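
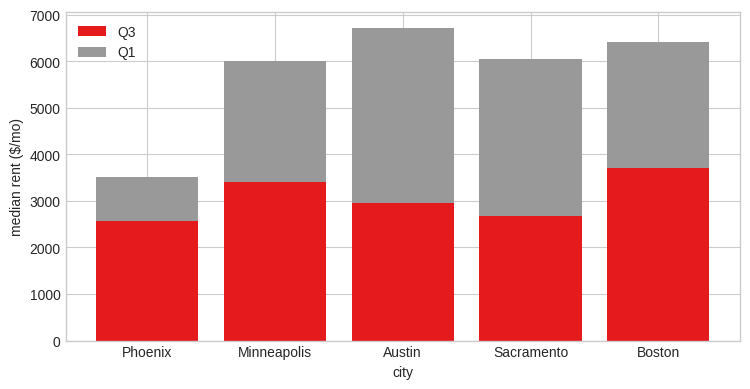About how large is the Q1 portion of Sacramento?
≈ 3000

Q1 top ≈ 6000, bottom ≈ 3000; segment ≈ 3000.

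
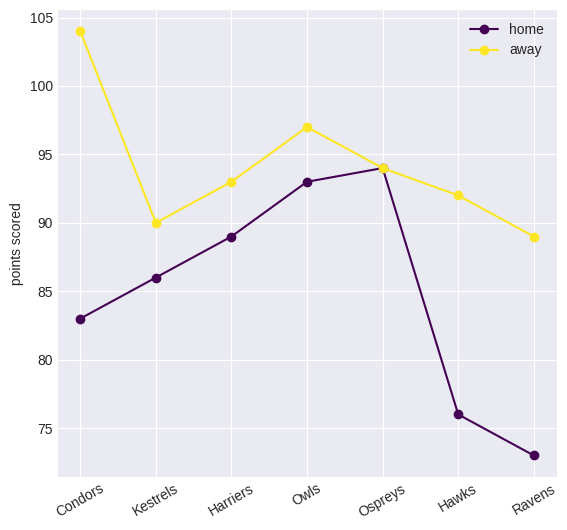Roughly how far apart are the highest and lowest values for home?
≈ 20

Max Ospreys ≈ 95, min Ravens ≈ 75; range ≈ 20.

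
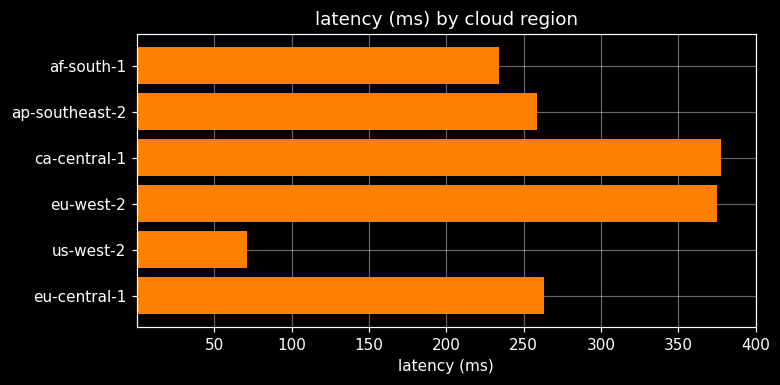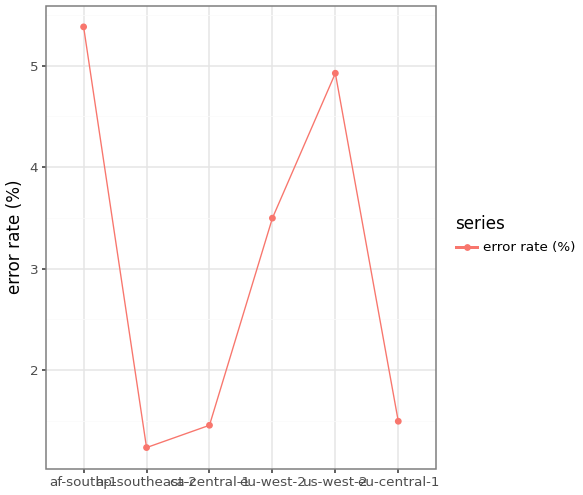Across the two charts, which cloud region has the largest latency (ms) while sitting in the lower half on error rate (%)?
Chart 2 median error rate (%) ≈ 2.5; below-median cloud regions: ap-southeast-2, ca-central-1, eu-central-1. Among those, ca-central-1 has the highest latency (ms) (≈ 400).

ca-central-1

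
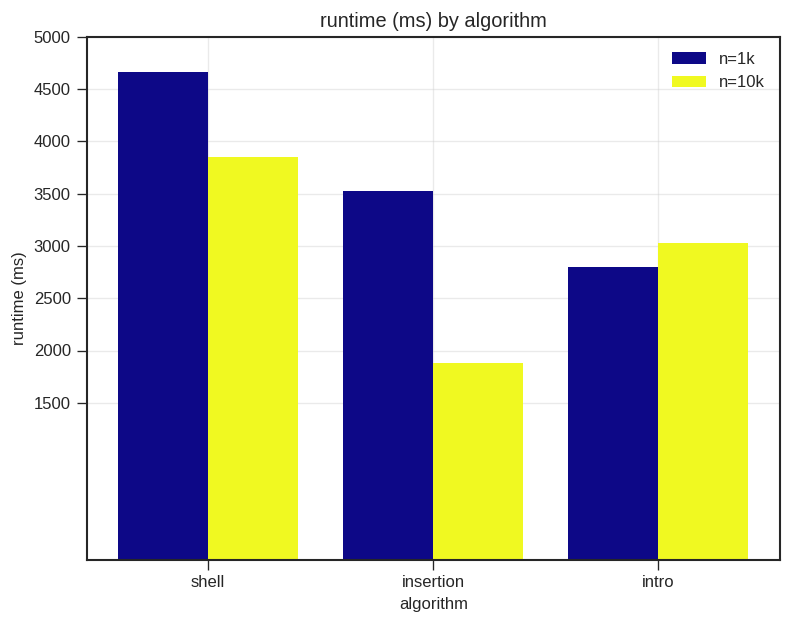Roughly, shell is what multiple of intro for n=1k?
≈ 1.5×

shell ≈ 4500, intro ≈ 3000; 4500/3000 ≈ 1.5.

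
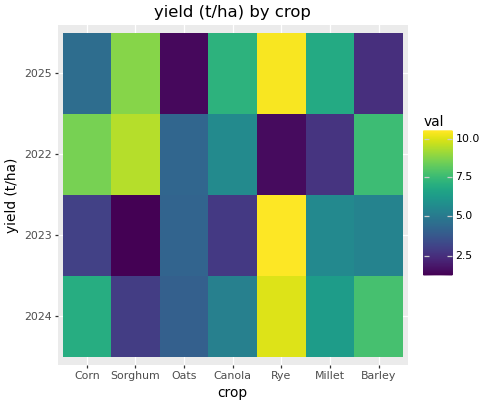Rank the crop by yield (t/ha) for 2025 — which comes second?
Top 3 for 2025: Rye ≈ 10, Sorghum ≈ 9, Canola ≈ 7.

Sorghum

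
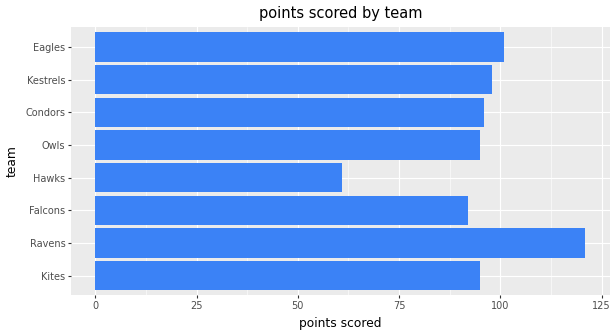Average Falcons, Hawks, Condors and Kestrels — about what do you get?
≈ 90

(100 + 60 + 100 + 100) / 4 ≈ 90.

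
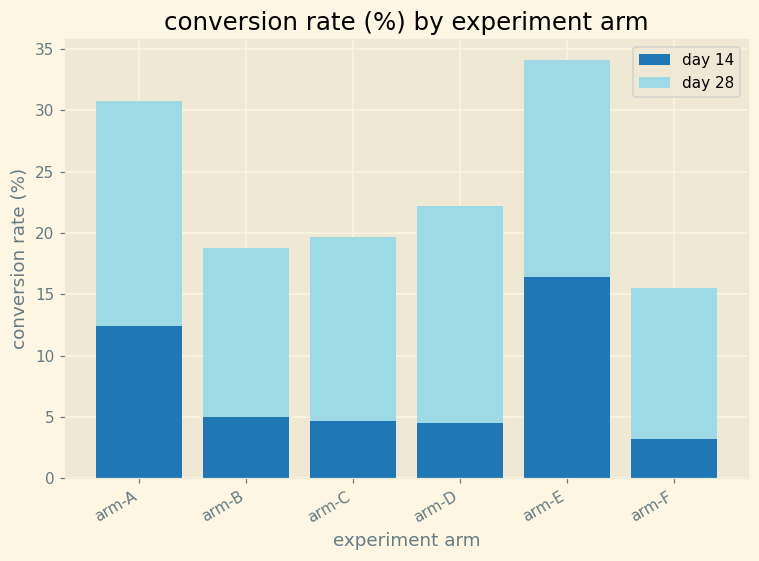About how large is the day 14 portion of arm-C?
day 14 top ≈ 5, bottom ≈ 0; segment ≈ 5.

≈ 5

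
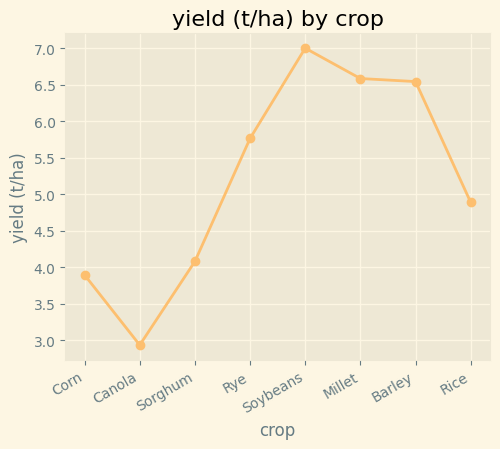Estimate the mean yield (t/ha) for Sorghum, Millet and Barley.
≈ 5.67

(4.0 + 6.5 + 6.5) / 3 ≈ 5.67.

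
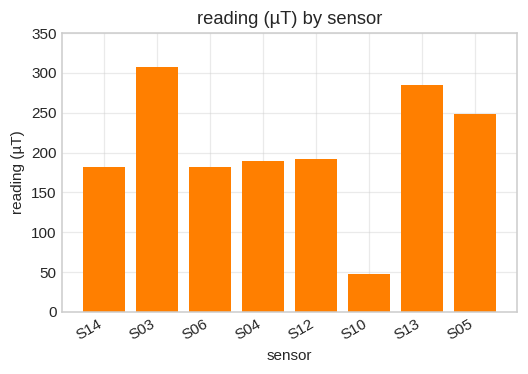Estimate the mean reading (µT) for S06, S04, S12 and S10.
≈ 162

(200 + 200 + 200 + 50) / 4 ≈ 162.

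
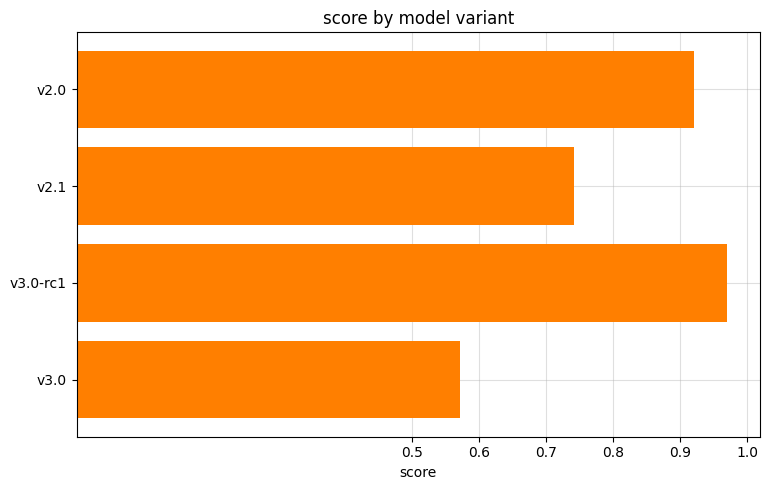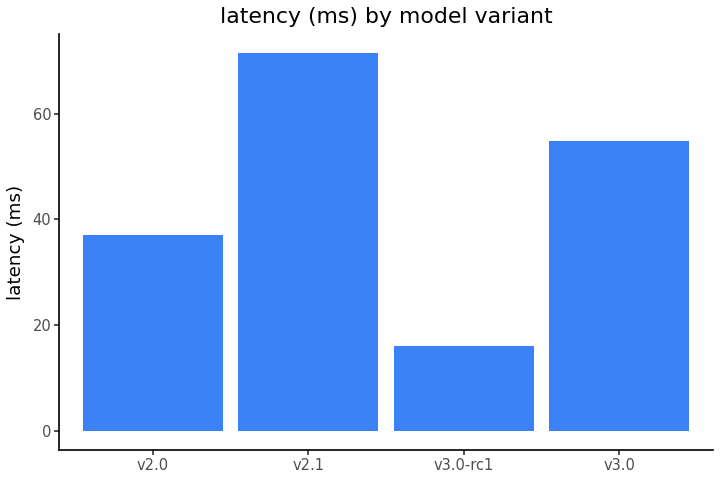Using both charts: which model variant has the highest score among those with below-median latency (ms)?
v3.0-rc1

Chart 2 median latency (ms) ≈ 50; below-median model variants: v2.0, v3.0-rc1. Among those, v3.0-rc1 has the highest score (≈ 1).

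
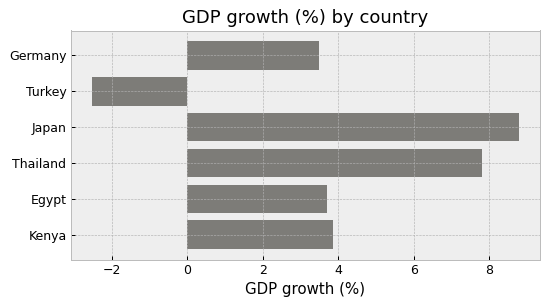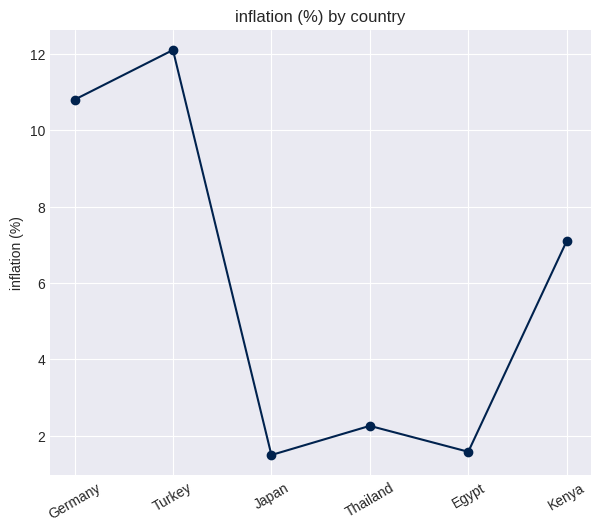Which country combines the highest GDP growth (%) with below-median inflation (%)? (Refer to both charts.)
Japan

Chart 2 median inflation (%) ≈ 4; below-median countries: Japan, Thailand, Egypt. Among those, Japan has the highest GDP growth (%) (≈ 9).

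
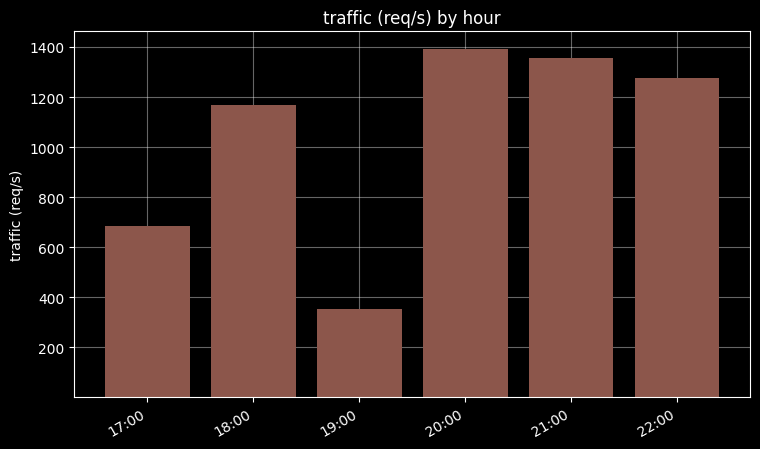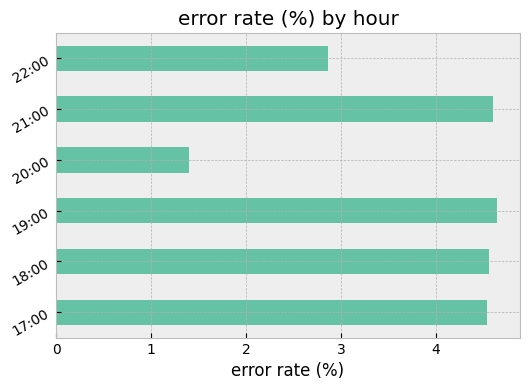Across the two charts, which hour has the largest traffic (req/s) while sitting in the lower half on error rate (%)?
20:00

Chart 2 median error rate (%) ≈ 4.5; below-median hours: 17:00, 20:00, 22:00. Among those, 20:00 has the highest traffic (req/s) (≈ 1400).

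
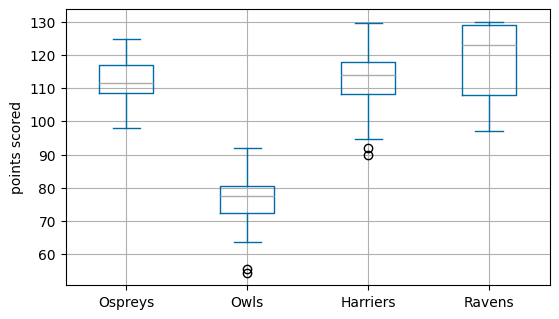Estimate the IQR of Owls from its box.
≈ 10

Q3 ≈ 80, Q1 ≈ 70; IQR ≈ 10.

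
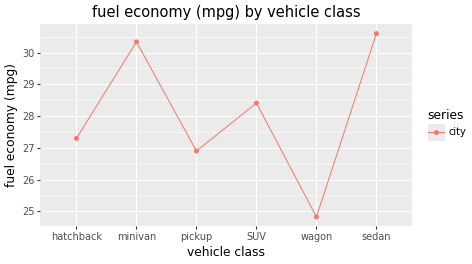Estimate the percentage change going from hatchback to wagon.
≈ -9.1%

hatchback ≈ 27.5, wagon ≈ 25.0; (25.0 − 27.5) / 27.5 ≈ -9.1%.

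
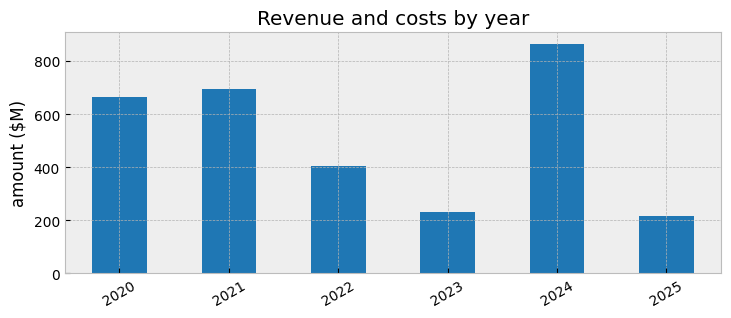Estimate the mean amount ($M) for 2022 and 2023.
≈ 300

(400 + 200) / 2 ≈ 300.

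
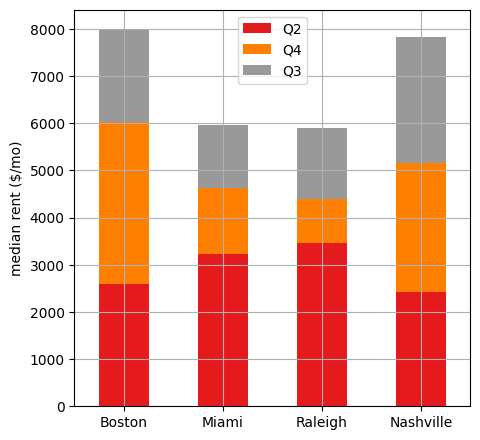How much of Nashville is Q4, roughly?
Q4 top ≈ 5000, bottom ≈ 2000; segment ≈ 3000.

≈ 3000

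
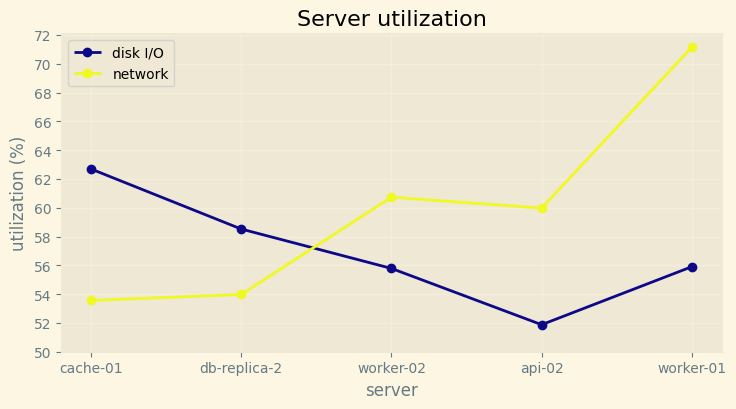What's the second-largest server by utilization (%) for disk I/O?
db-replica-2

Top 3 for disk I/O: cache-01 ≈ 62, db-replica-2 ≈ 58, worker-01 ≈ 56.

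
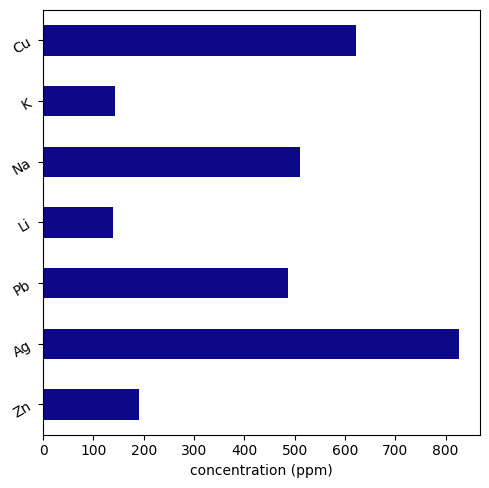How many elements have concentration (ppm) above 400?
4

Above 400: Ag, Pb, Na, Cu.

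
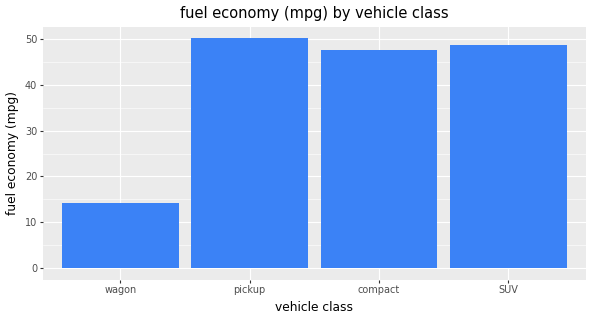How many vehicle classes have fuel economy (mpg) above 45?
3

Above 45: pickup, compact, SUV.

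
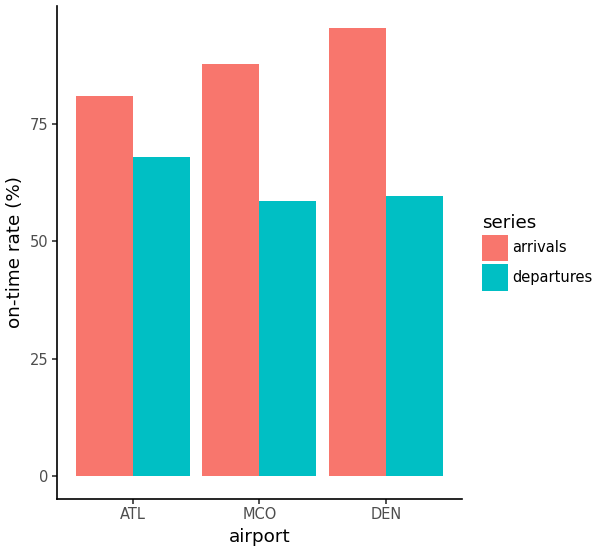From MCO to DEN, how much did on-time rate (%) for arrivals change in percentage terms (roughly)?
≈ +11.1%

MCO ≈ 90, DEN ≈ 100; (100 − 90) / 90 ≈ +11.1%.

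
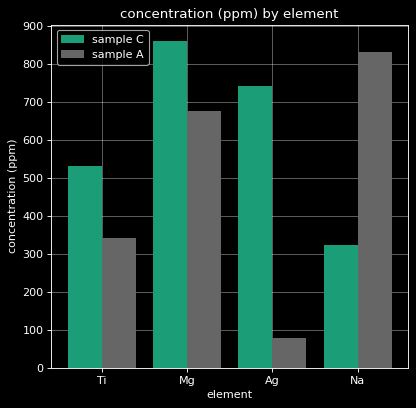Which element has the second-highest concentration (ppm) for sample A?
Mg

Top 3 for sample A: Na ≈ 800, Mg ≈ 700, Ti ≈ 300.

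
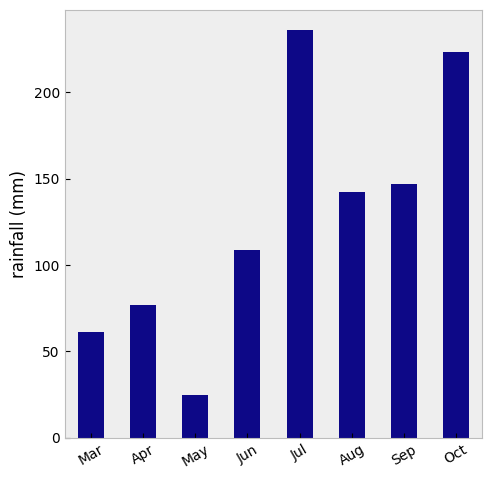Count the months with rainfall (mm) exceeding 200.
Above 200: Jul, Oct.

2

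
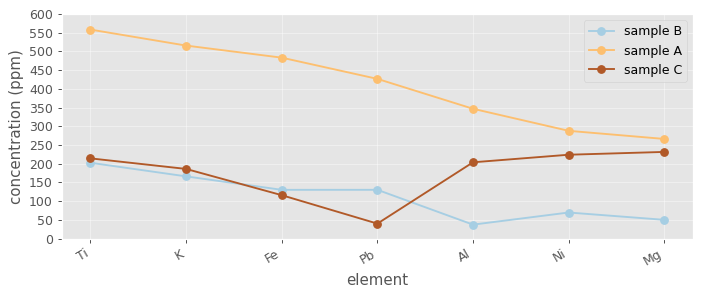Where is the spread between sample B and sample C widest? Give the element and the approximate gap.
Mg: sample B ≈ 50, sample C ≈ 250 → gap ≈ 200. Next-largest (Al) is only ≈ 150.

Mg, ≈ 200 ppm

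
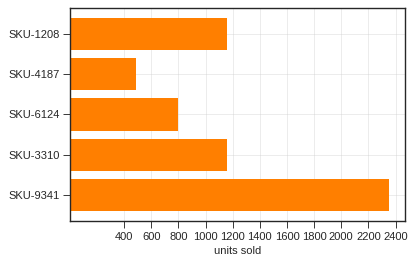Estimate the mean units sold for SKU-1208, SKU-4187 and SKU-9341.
(1200 + 400 + 2400) / 3 ≈ 1333.

≈ 1333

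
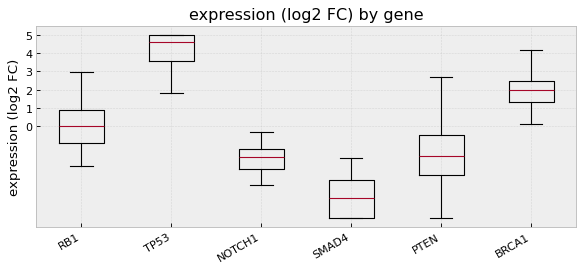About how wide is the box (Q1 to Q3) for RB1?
≈ 2

Q3 ≈ 1, Q1 ≈ -1; IQR ≈ 2.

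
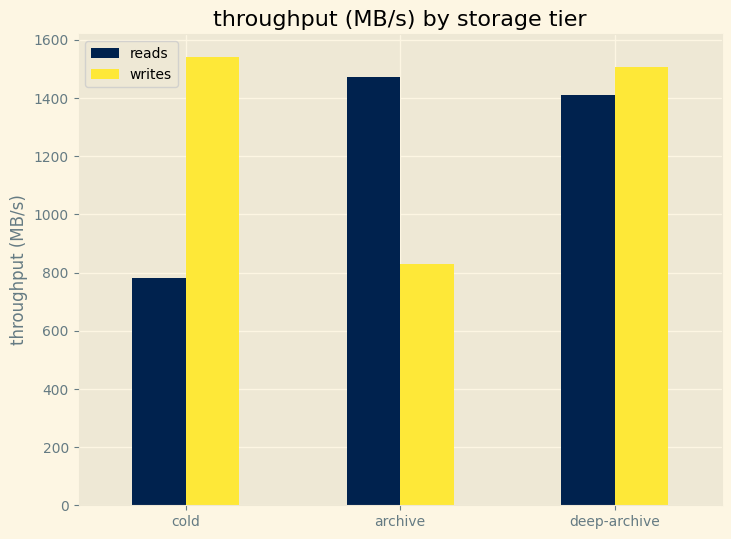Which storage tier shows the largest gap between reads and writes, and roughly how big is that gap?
cold: reads ≈ 800, writes ≈ 1600 → gap ≈ 800. Next-largest (archive) is only ≈ 600.

cold, ≈ 800 MB/s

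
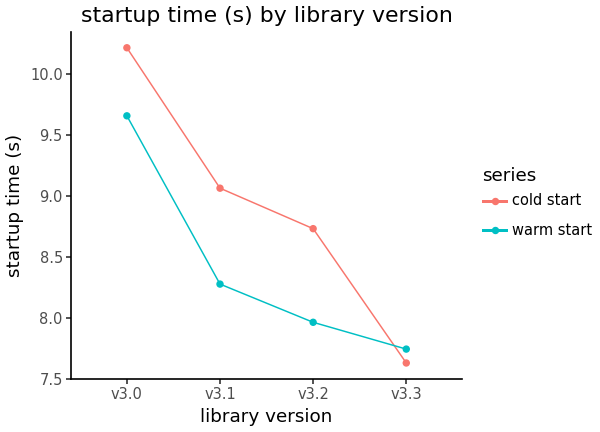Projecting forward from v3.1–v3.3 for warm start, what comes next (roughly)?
≈ 7

Last three: 8.5, 8.0, 7.5 → slope ≈ -0.5/step → next ≈ 7.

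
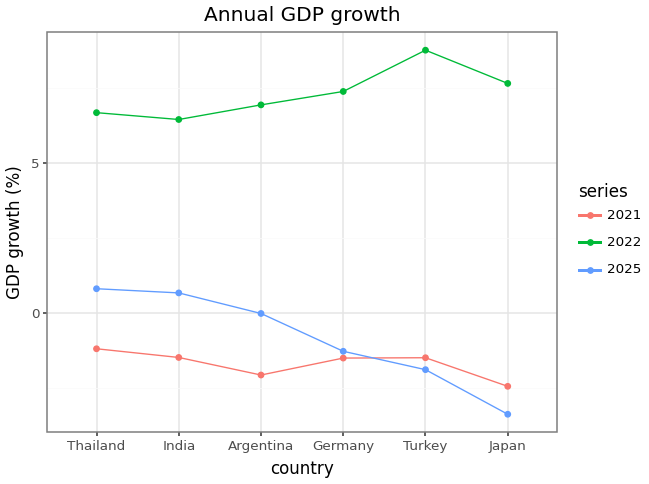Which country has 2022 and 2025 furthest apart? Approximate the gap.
Japan: 2022 ≈ 8, 2025 ≈ -4 → gap ≈ 12. Next-largest (Turkey) is only ≈ 10.

Japan, ≈ 12 %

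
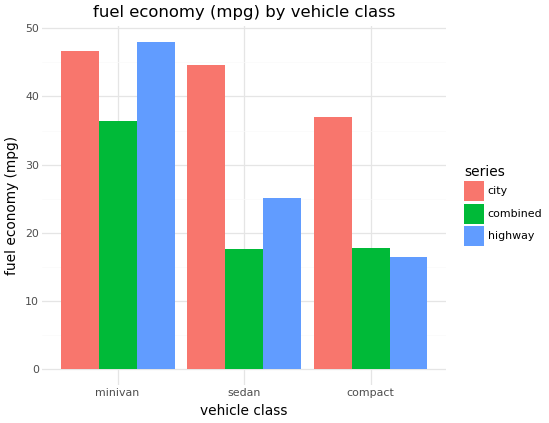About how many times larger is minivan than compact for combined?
minivan ≈ 35, compact ≈ 20; 35/20 ≈ 1.75.

≈ 1.75×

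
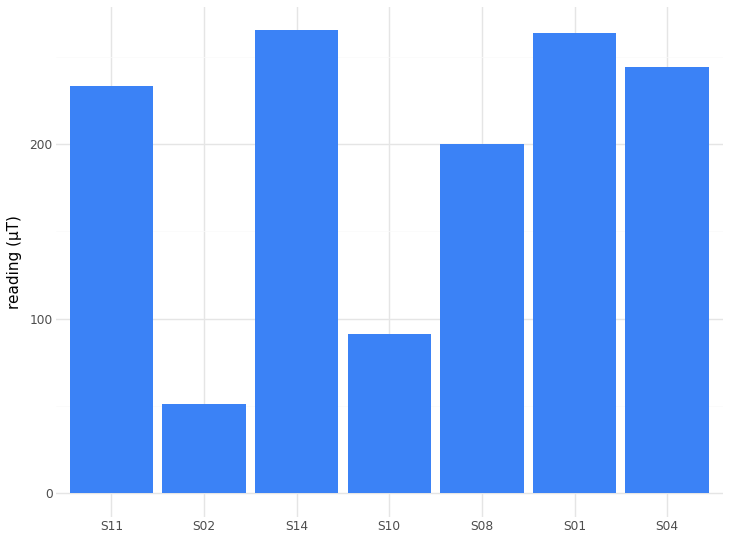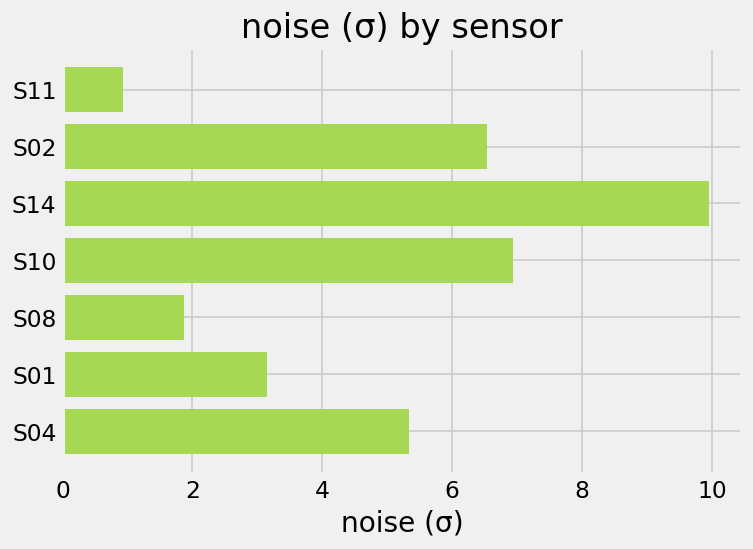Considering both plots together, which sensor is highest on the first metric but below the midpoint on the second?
Chart 2 median noise (σ) ≈ 5; below-median sensors: S11, S08, S01. Among those, S01 has the highest reading (µT) (≈ 275).

S01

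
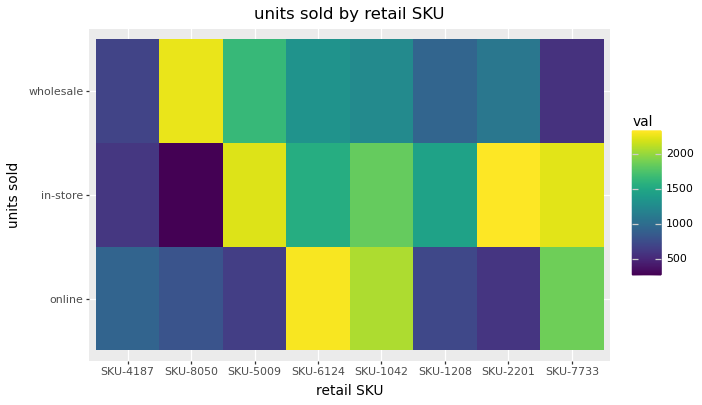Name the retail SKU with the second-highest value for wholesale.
Top 3 for wholesale: SKU-8050 ≈ 2200, SKU-5009 ≈ 1600, SKU-6124 ≈ 1400.

SKU-5009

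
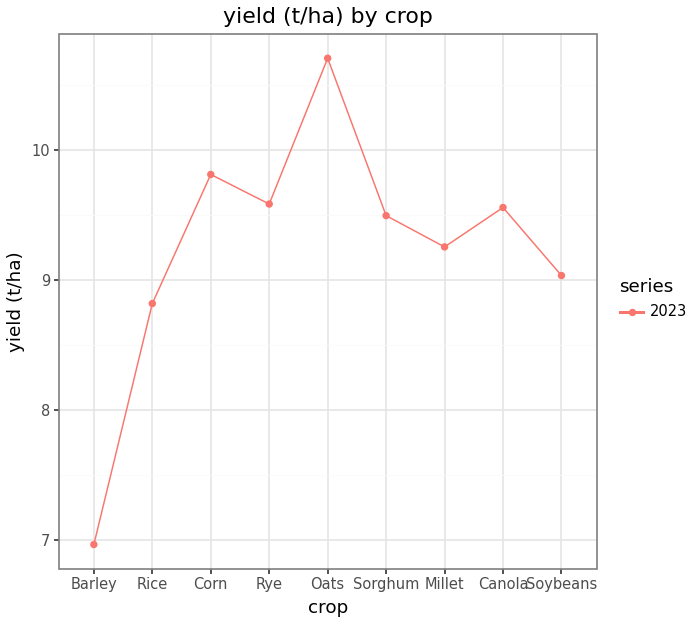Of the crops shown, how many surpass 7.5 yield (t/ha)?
8

Above 7.5: Rice, Corn, Rye, Oats, Sorghum, Millet, Canola, Soybeans.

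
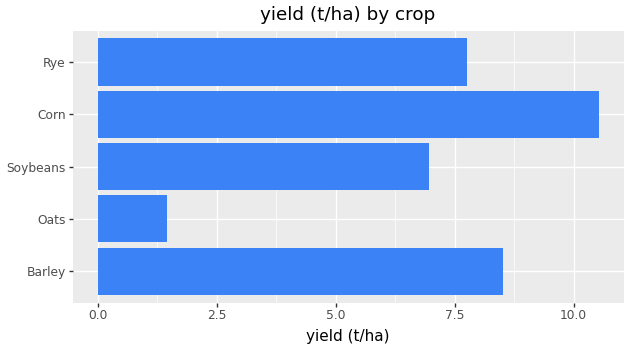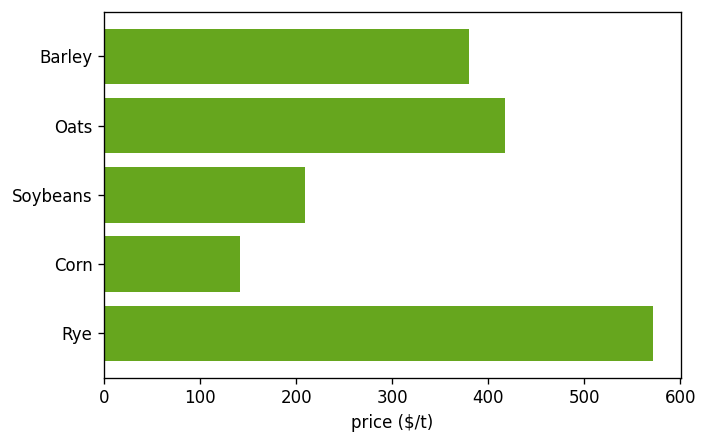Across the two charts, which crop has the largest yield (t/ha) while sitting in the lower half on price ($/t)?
Chart 2 median price ($/t) ≈ 400; below-median crops: Soybeans, Corn. Among those, Corn has the highest yield (t/ha) (≈ 11).

Corn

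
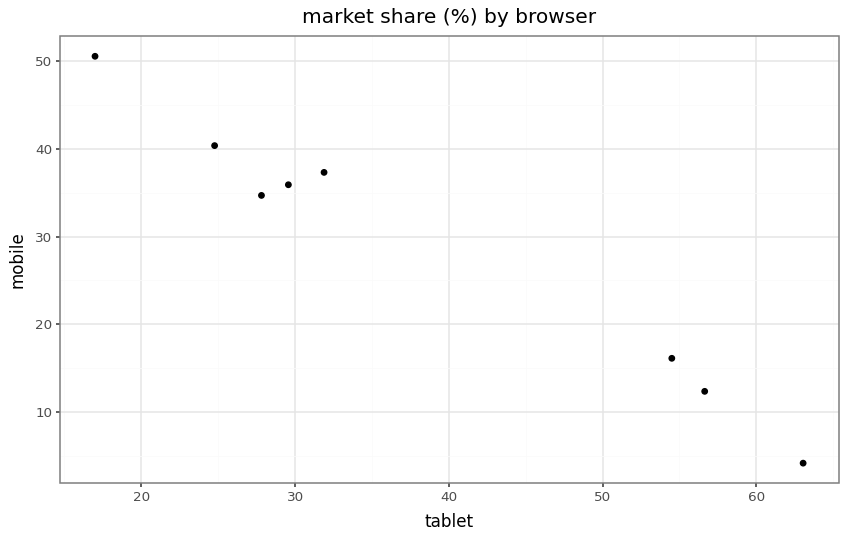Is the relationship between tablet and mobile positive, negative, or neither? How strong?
negative, strong

Points are negatively correlated; strong (|r| ≈ 1.0).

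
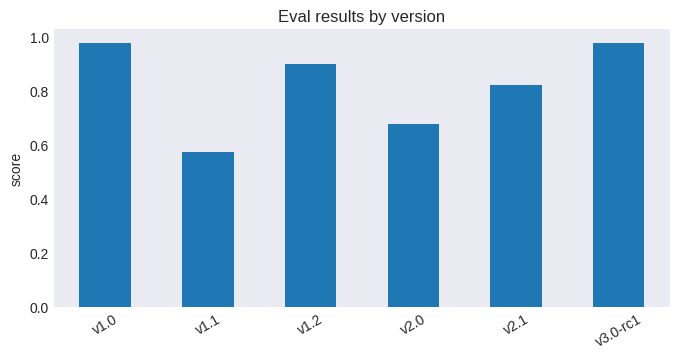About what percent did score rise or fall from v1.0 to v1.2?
v1.0 ≈ 1.0, v1.2 ≈ 0.9; (0.9 − 1.0) / 1.0 ≈ -10%.

≈ -10%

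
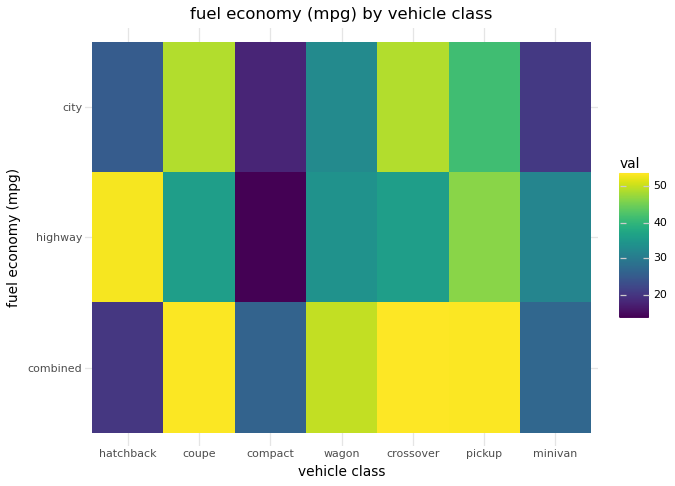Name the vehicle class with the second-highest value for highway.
pickup

Top 3 for highway: hatchback ≈ 55, pickup ≈ 45, coupe ≈ 35.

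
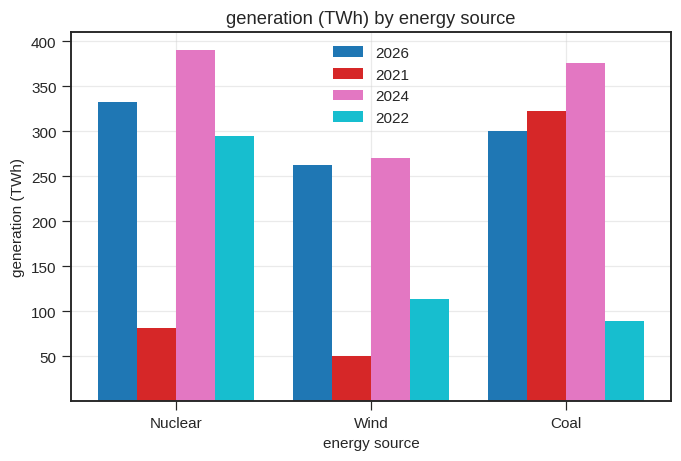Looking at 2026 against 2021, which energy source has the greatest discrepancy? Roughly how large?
Nuclear, ≈ 250 TWh

Nuclear: 2026 ≈ 350, 2021 ≈ 100 → gap ≈ 250. Next-largest (Wind) is only ≈ 200.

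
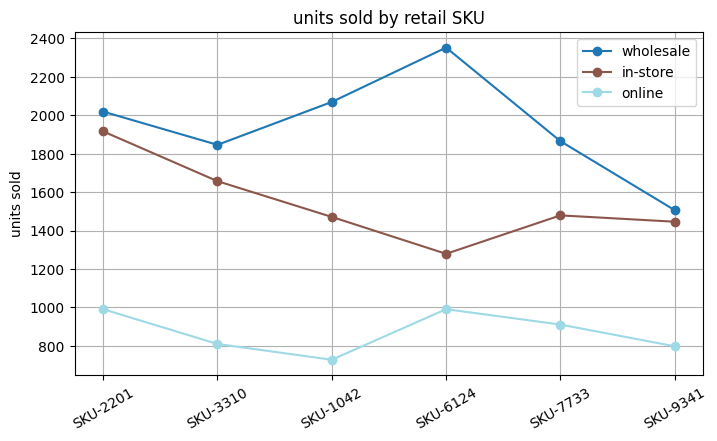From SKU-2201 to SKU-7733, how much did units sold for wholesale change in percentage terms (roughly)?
≈ -10%

SKU-2201 ≈ 2000, SKU-7733 ≈ 1800; (1800 − 2000) / 2000 ≈ -10%.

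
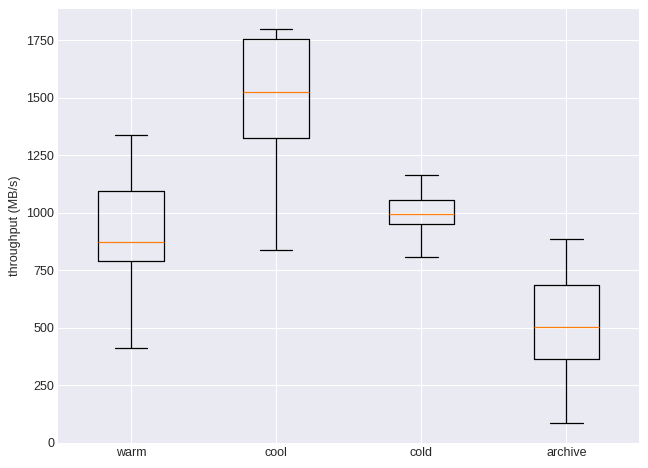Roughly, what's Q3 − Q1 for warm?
Q3 ≈ 1100, Q1 ≈ 800; IQR ≈ 300.

≈ 300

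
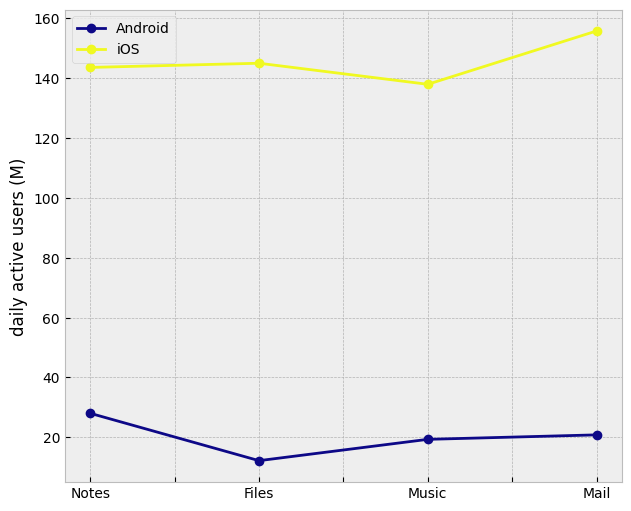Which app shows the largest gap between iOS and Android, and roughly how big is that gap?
Mail, ≈ 140 M

Mail: iOS ≈ 160, Android ≈ 20 → gap ≈ 140. Next-largest (Files) is only ≈ 120.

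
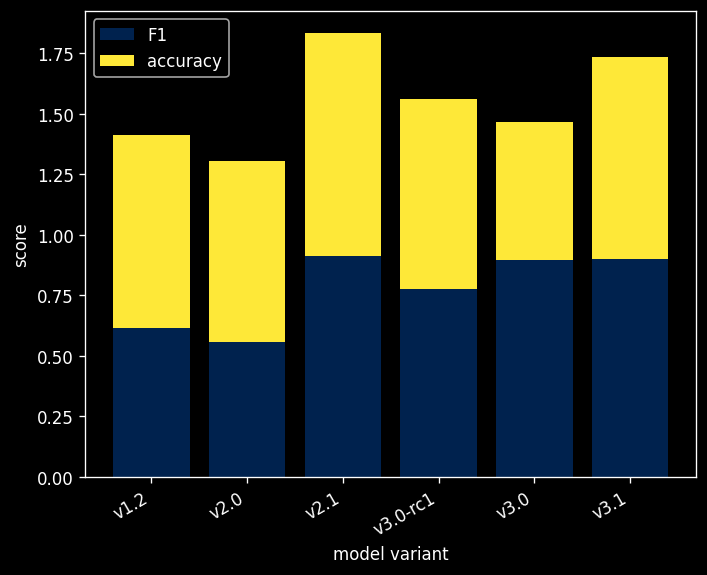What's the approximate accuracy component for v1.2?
≈ 0.8

accuracy top ≈ 1.4, bottom ≈ 0.6; segment ≈ 0.8.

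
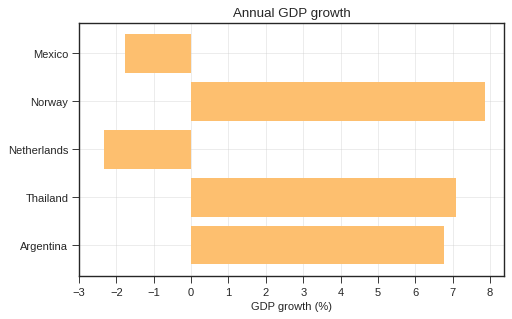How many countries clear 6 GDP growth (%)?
Above 6: Norway, Thailand, Argentina.

3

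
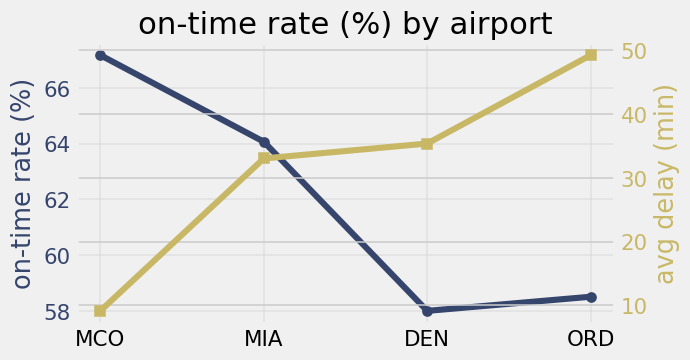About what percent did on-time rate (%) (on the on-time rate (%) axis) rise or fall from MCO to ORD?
≈ -11.9%

MCO ≈ 67, ORD ≈ 59; (59 − 67) / 67 ≈ -11.9%.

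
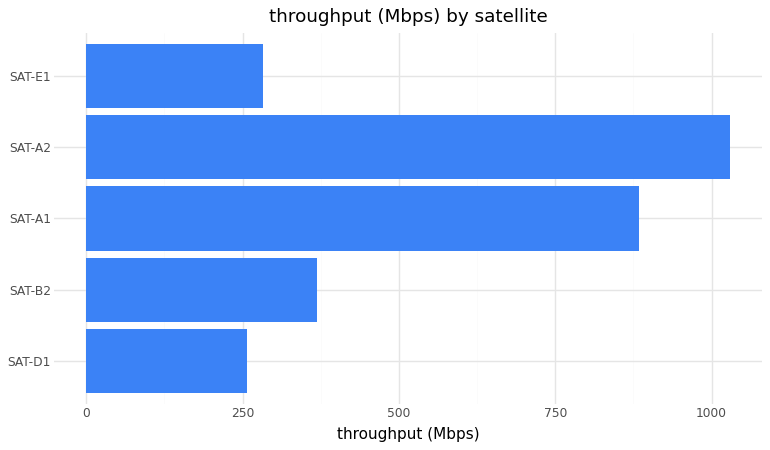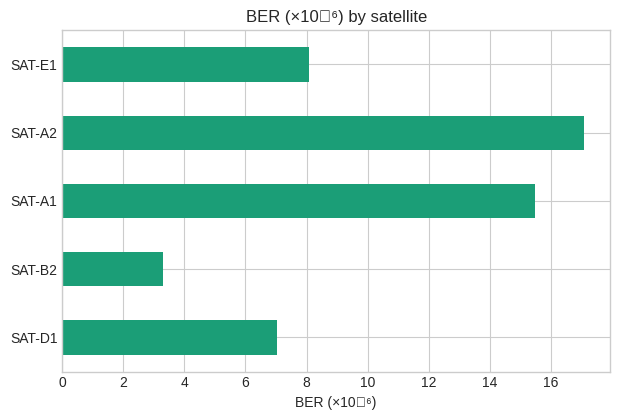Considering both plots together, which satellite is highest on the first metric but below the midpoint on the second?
SAT-B2

Chart 2 median BER (×10⁻⁶) ≈ 8; below-median satellites: SAT-D1, SAT-B2. Among those, SAT-B2 has the highest throughput (Mbps) (≈ 400).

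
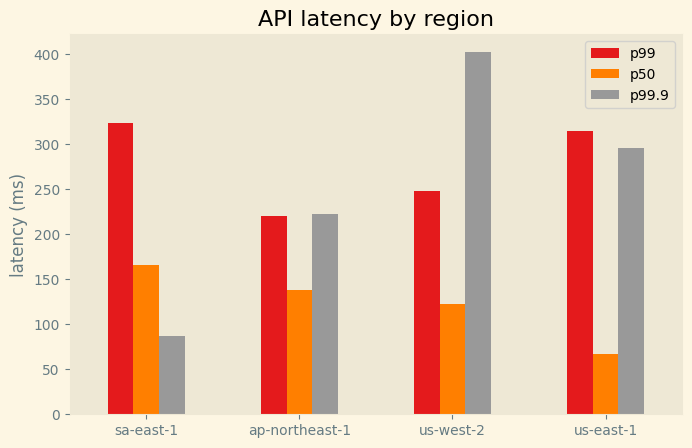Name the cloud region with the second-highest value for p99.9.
us-east-1

Top 3 for p99.9: us-west-2 ≈ 400, us-east-1 ≈ 300, ap-northeast-1 ≈ 200.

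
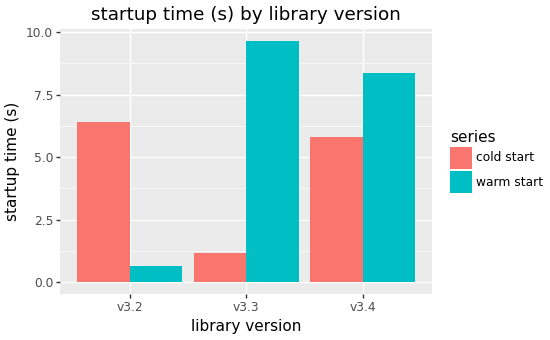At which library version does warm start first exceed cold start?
v3.3

v3.2: warm start ≈ 1 vs cold start ≈ 6 (not yet); v3.3: warm start ≈ 10 vs cold start ≈ 1 (first crossover).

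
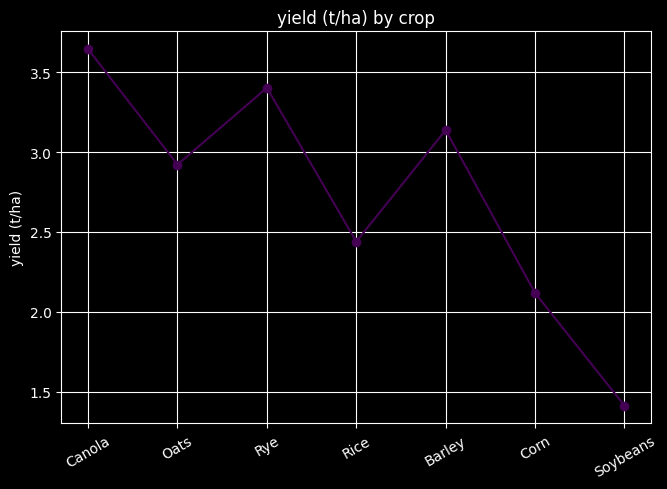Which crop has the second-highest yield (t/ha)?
Top 3: Canola ≈ 3.6, Rye ≈ 3.4, Barley ≈ 3.2.

Rye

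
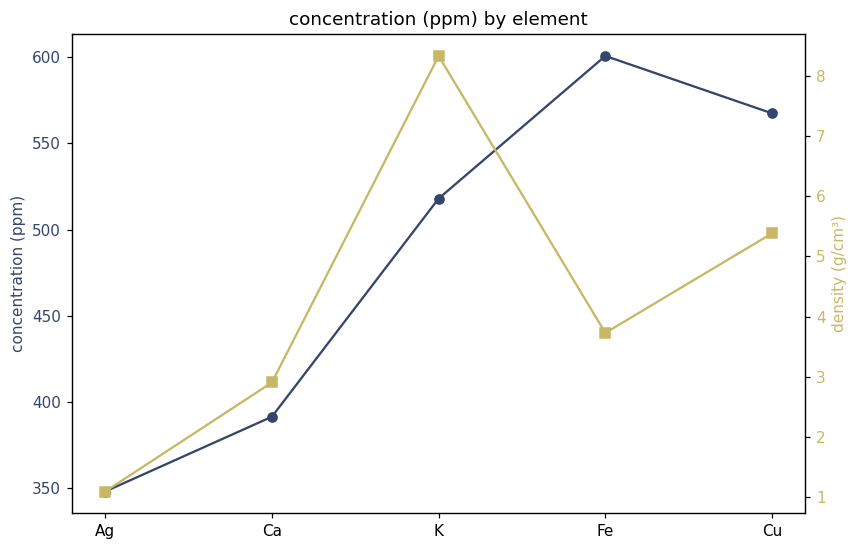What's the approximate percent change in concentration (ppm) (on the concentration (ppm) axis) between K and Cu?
K ≈ 525, Cu ≈ 575; (575 − 525) / 525 ≈ +9.5%.

≈ +9.5%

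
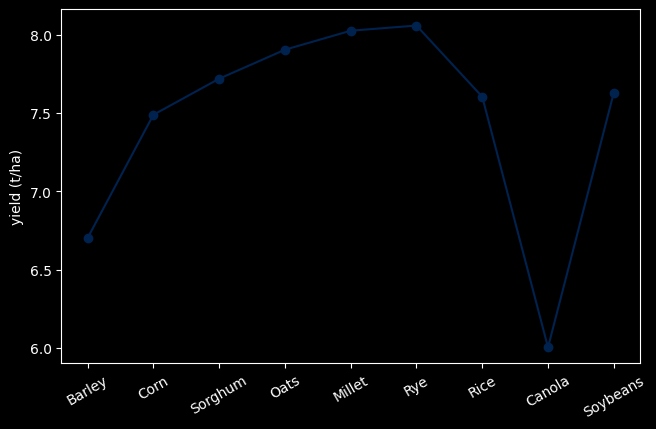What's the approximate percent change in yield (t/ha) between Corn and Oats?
≈ +8.1%

Corn ≈ 7.4, Oats ≈ 8.0; (8.0 − 7.4) / 7.4 ≈ +8.1%.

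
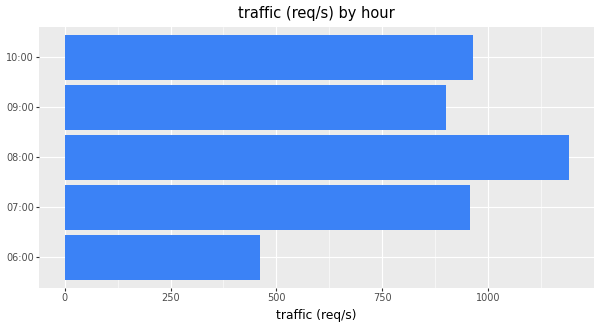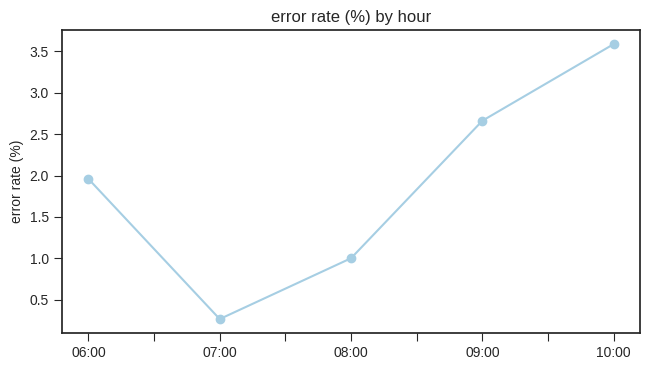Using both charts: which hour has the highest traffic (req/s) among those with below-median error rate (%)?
08:00

Chart 2 median error rate (%) ≈ 2; below-median hours: 07:00, 08:00. Among those, 08:00 has the highest traffic (req/s) (≈ 1200).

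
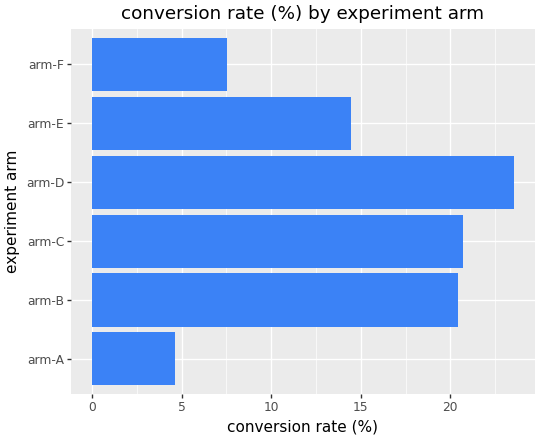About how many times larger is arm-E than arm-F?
arm-E ≈ 14, arm-F ≈ 8; 14/8 ≈ 1.75.

≈ 1.75×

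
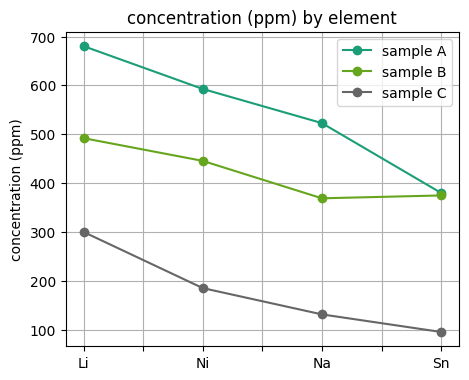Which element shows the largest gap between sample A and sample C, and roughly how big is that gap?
Ni, ≈ 400 ppm

Ni: sample A ≈ 600, sample C ≈ 200 → gap ≈ 400. Next-largest (Na) is only ≈ 350.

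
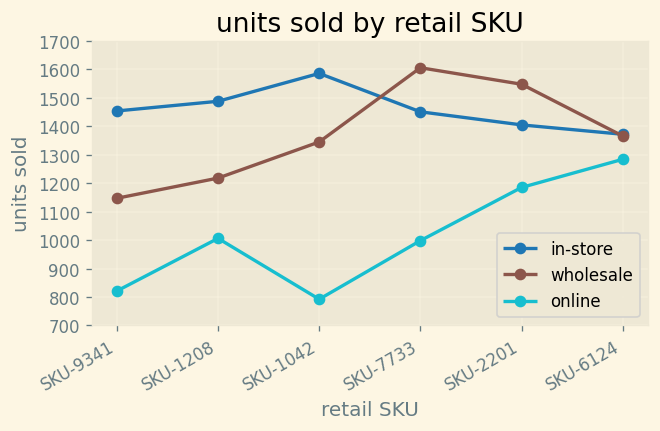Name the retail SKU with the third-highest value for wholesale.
Top 4 for wholesale: SKU-7733 ≈ 1600, SKU-2201 ≈ 1500, SKU-6124 ≈ 1400, SKU-1042 ≈ 1300.

SKU-6124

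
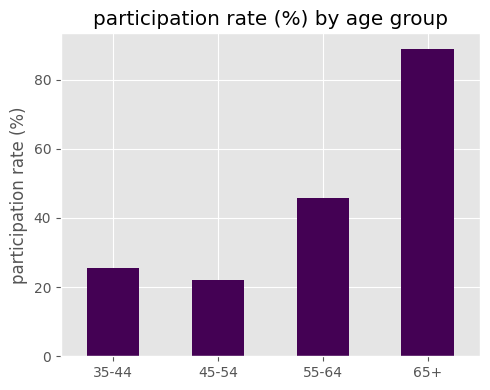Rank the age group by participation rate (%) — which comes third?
Top 4: 65+ ≈ 90, 55-64 ≈ 50, 35-44 ≈ 30, 45-54 ≈ 20.

35-44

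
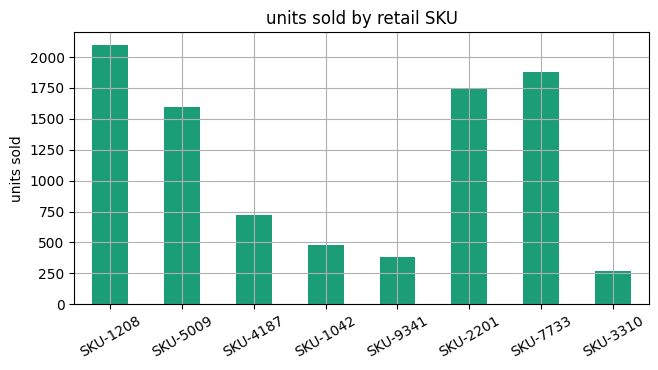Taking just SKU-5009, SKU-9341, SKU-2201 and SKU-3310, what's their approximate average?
≈ 1000

(1600 + 400 + 1800 + 200) / 4 ≈ 1000.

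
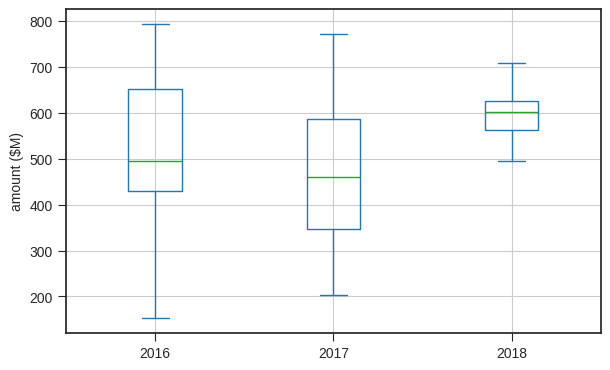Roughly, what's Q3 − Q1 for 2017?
Q3 ≈ 590, Q1 ≈ 350; IQR ≈ 240.

≈ 240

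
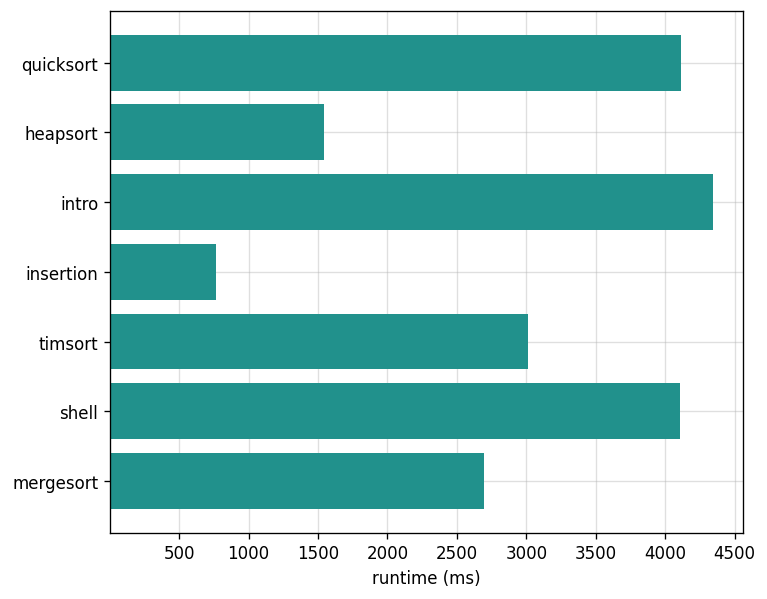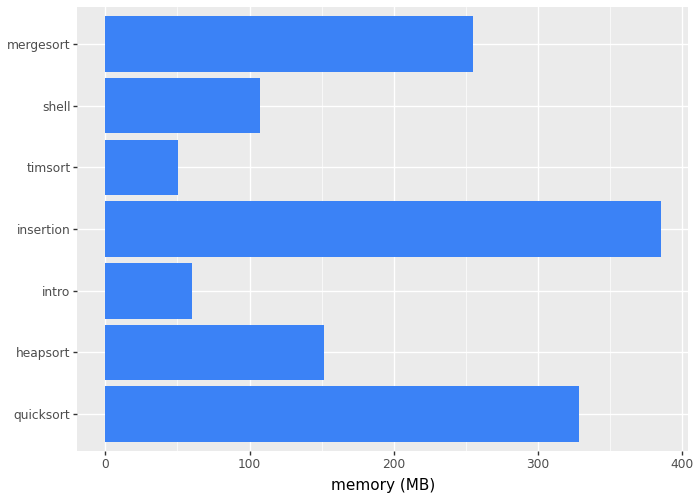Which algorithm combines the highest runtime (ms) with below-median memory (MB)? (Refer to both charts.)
Chart 2 median memory (MB) ≈ 150; below-median algorithms: intro, timsort, shell. Among those, intro has the highest runtime (ms) (≈ 4500).

intro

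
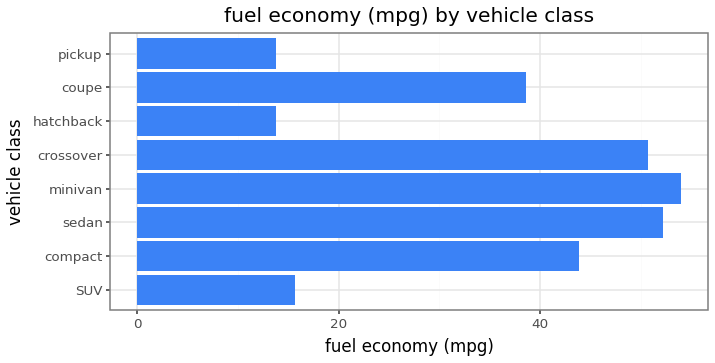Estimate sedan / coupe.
≈ 1.25×

sedan ≈ 50, coupe ≈ 40; 50/40 ≈ 1.25.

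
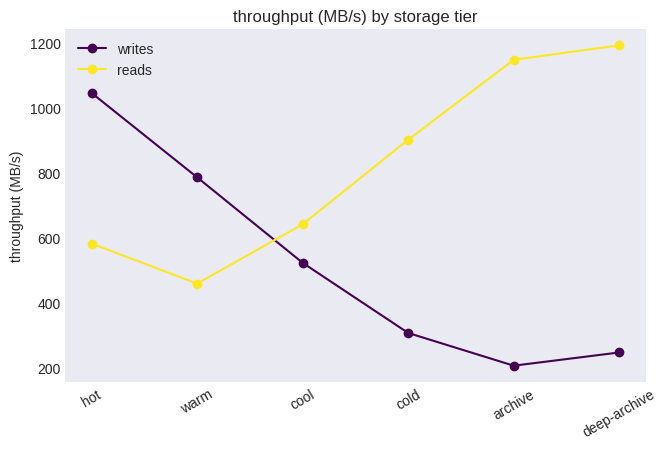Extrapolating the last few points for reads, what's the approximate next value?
≈ 1350

Last three: 900, 1100, 1200 → slope ≈ 150/step → next ≈ 1350.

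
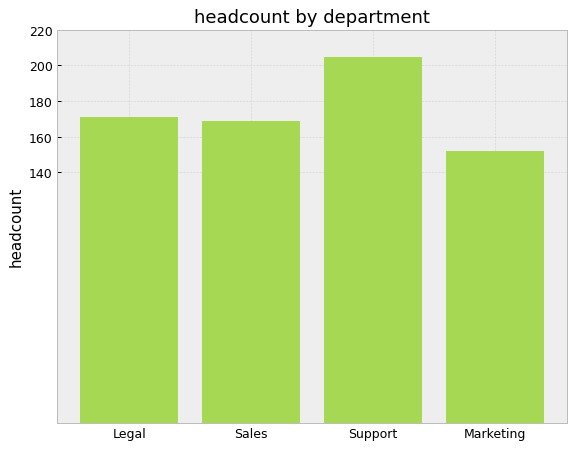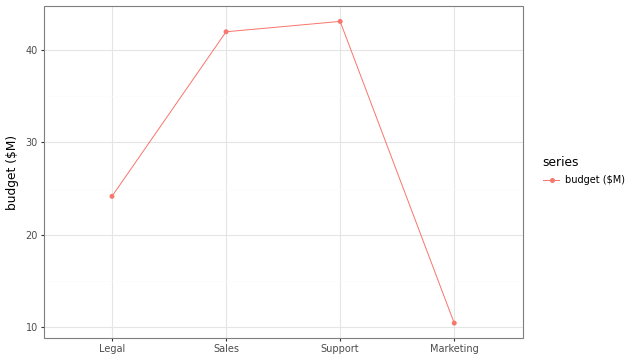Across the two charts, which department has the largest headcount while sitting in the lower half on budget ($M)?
Legal

Chart 2 median budget ($M) ≈ 35; below-median departments: Legal, Marketing. Among those, Legal has the highest headcount (≈ 180).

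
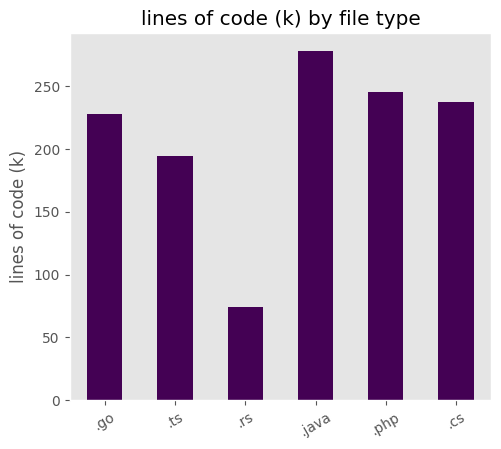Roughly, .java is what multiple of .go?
.java ≈ 275, .go ≈ 225; 275/225 ≈ 1.22.

≈ 1.22×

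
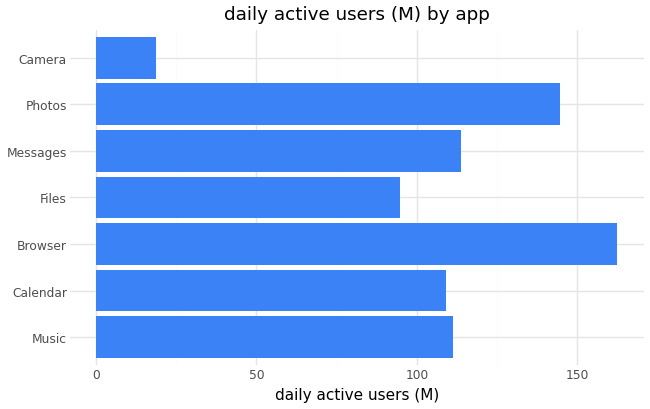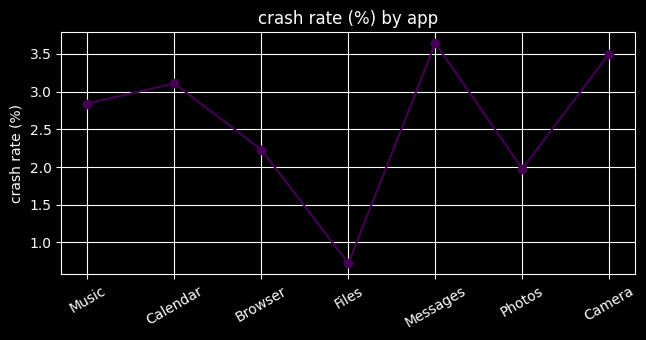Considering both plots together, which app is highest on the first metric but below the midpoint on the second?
Chart 2 median crash rate (%) ≈ 3; below-median apps: Browser, Files, Photos. Among those, Browser has the highest daily active users (M) (≈ 160).

Browser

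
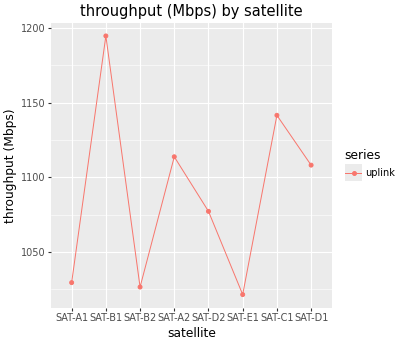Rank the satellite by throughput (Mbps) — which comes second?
SAT-C1

Top 3: SAT-B1 ≈ 1200, SAT-C1 ≈ 1140, SAT-A2 ≈ 1120.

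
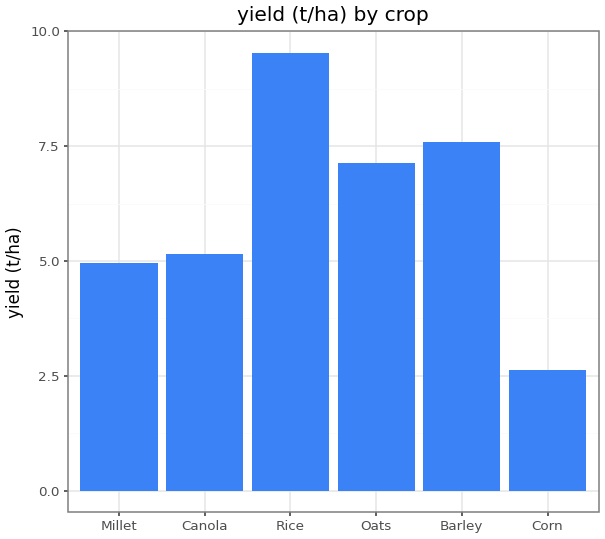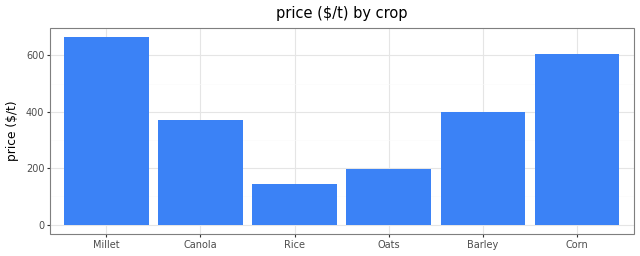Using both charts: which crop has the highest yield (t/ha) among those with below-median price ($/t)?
Chart 2 median price ($/t) ≈ 400; below-median crops: Canola, Rice, Oats. Among those, Rice has the highest yield (t/ha) (≈ 10).

Rice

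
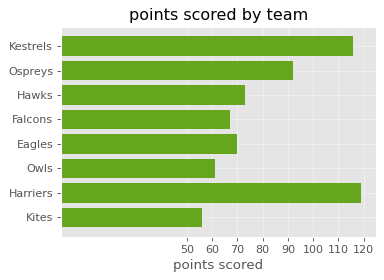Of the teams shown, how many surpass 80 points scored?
3

Above 80: Kestrels, Ospreys, Harriers.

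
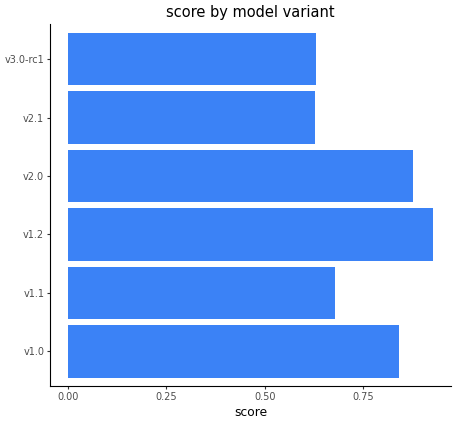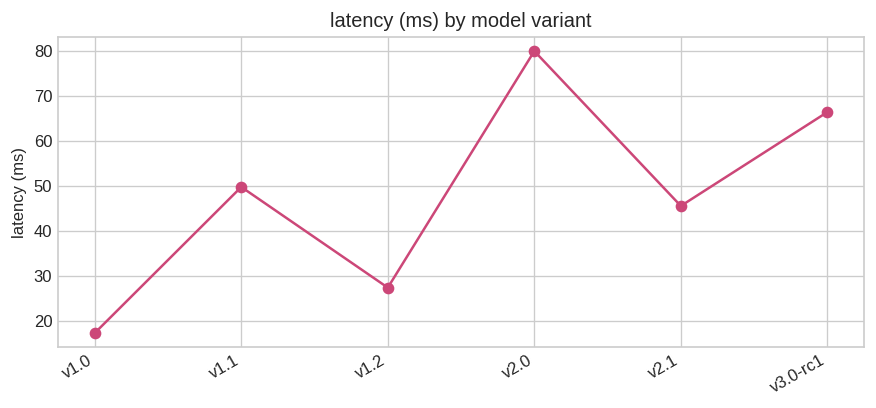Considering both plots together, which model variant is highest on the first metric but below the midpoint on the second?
Chart 2 median latency (ms) ≈ 50; below-median model variants: v1.0, v1.2, v2.1. Among those, v1.2 has the highest score (≈ 0.9).

v1.2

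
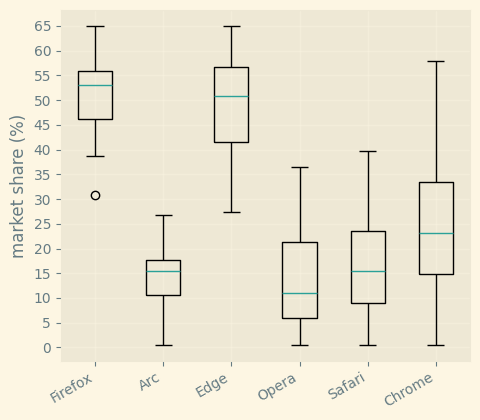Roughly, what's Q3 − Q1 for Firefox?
≈ 10

Q3 ≈ 55, Q1 ≈ 45; IQR ≈ 10.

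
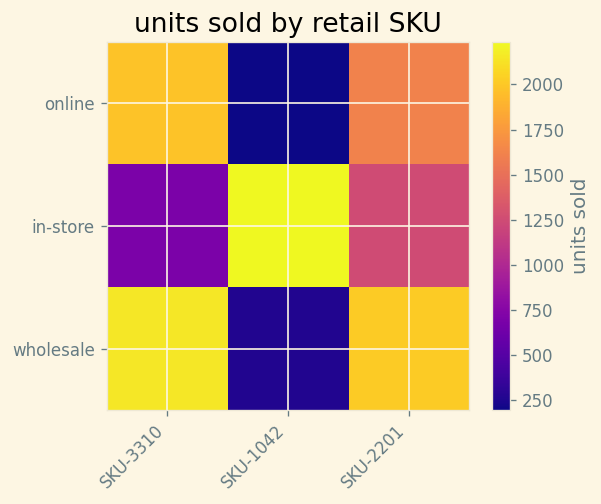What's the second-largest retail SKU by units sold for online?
Top 3 for online: SKU-3310 ≈ 2000, SKU-2201 ≈ 1600, SKU-1042 ≈ 200.

SKU-2201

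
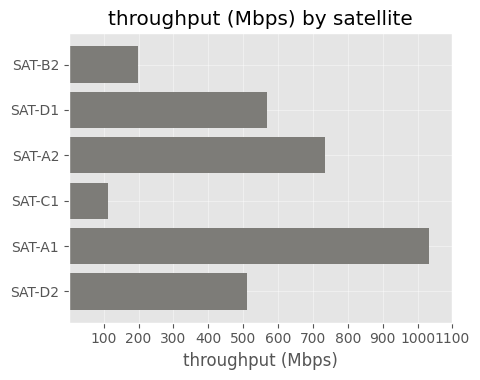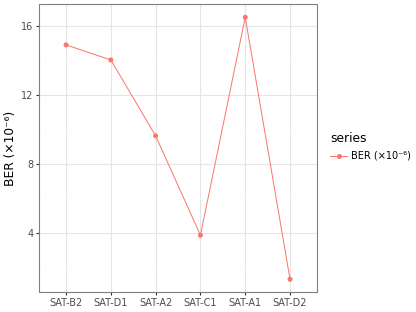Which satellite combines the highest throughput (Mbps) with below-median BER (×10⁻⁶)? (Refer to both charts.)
Chart 2 median BER (×10⁻⁶) ≈ 12; below-median satellites: SAT-A2, SAT-C1, SAT-D2. Among those, SAT-A2 has the highest throughput (Mbps) (≈ 700).

SAT-A2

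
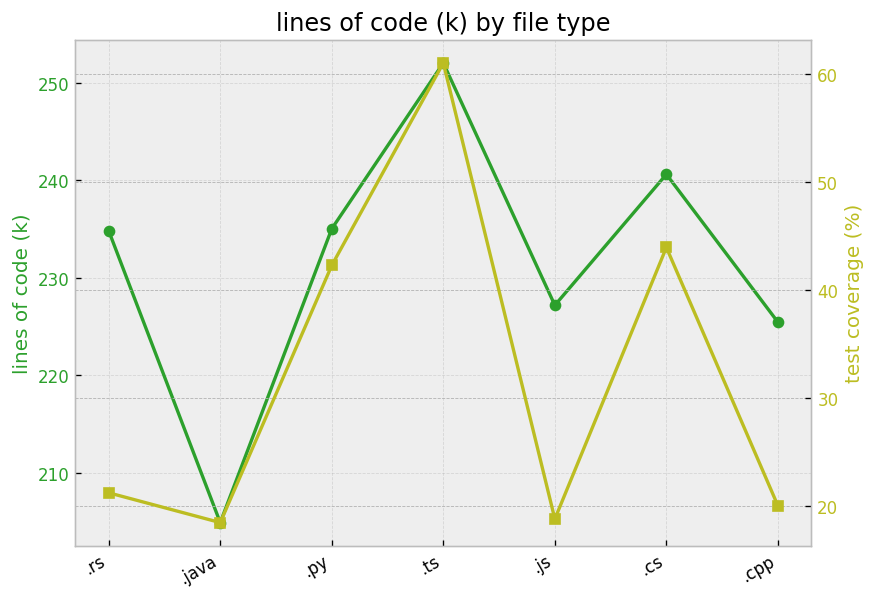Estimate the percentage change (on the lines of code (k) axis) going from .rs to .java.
≈ -12.8%

.rs ≈ 235, .java ≈ 205; (205 − 235) / 235 ≈ -12.8%.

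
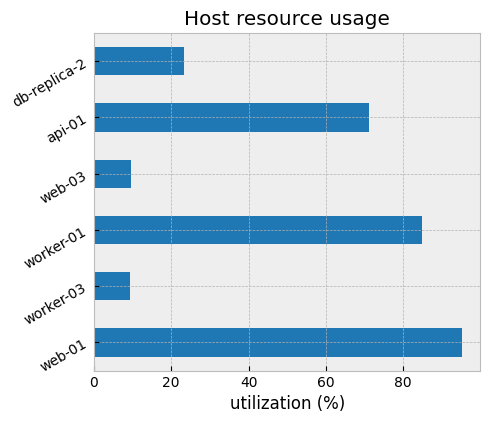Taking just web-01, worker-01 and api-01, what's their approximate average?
≈ 83

(100 + 80 + 70) / 3 ≈ 83.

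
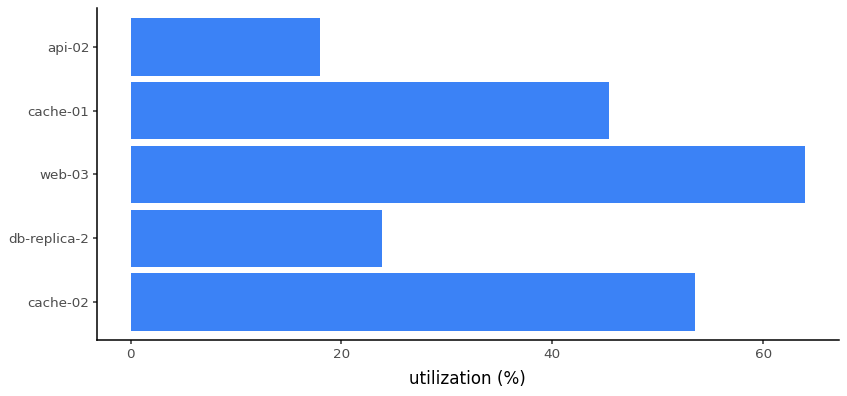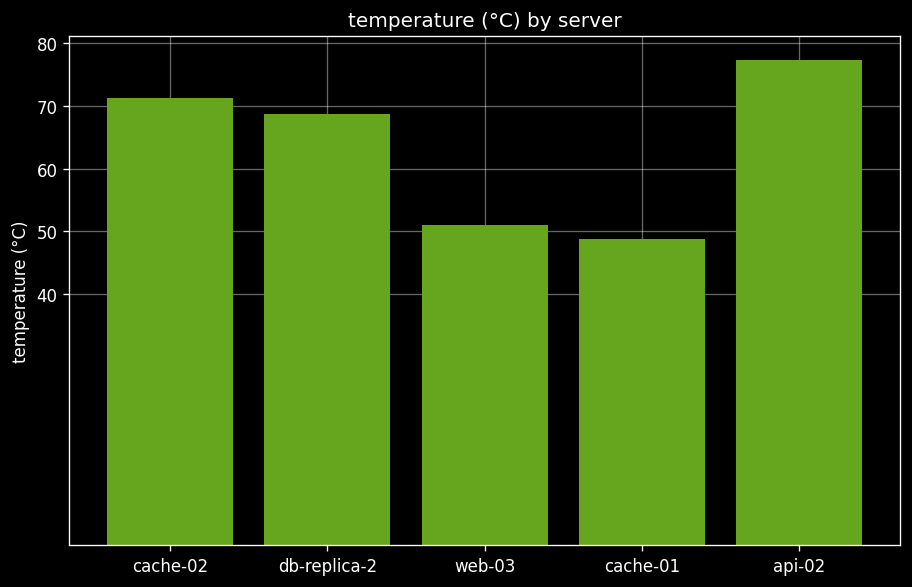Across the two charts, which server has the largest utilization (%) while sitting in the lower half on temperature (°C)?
Chart 2 median temperature (°C) ≈ 70; below-median servers: web-03, cache-01. Among those, web-03 has the highest utilization (%) (≈ 60).

web-03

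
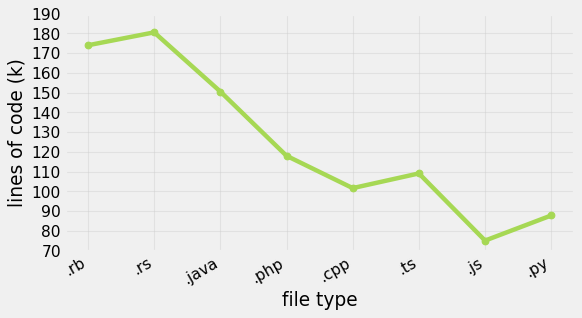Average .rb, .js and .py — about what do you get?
≈ 113

(170 + 80 + 90) / 3 ≈ 113.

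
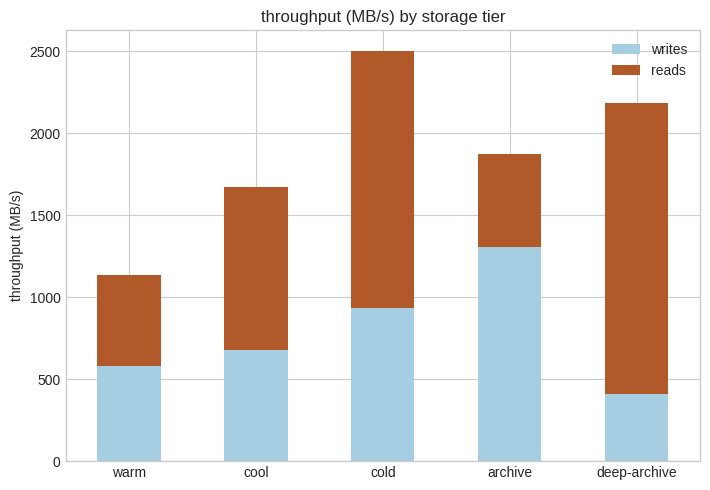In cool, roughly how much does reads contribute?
≈ 1000

reads top ≈ 1500, bottom ≈ 500; segment ≈ 1000.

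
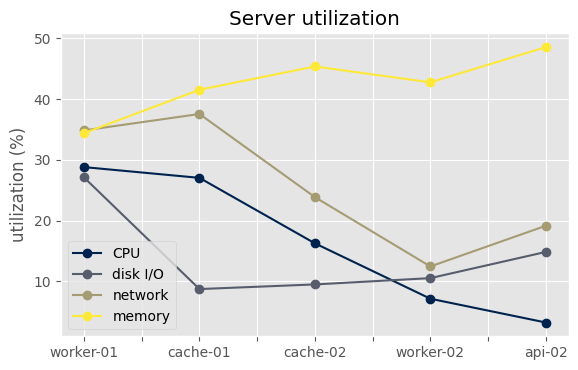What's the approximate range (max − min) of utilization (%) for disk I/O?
Max worker-01 ≈ 25, min cache-01 ≈ 10; range ≈ 15.

≈ 15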